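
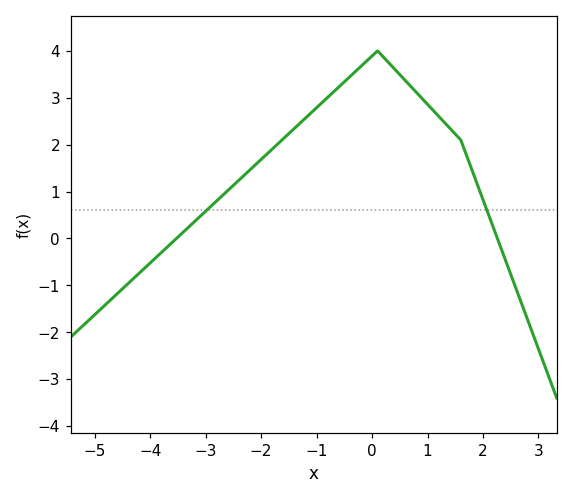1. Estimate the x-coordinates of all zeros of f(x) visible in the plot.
-3.53, 2.26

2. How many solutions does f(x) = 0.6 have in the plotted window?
2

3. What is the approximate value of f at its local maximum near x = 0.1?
4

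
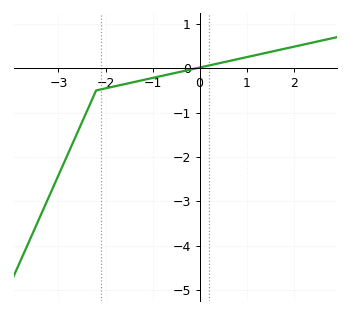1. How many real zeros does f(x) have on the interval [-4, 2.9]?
1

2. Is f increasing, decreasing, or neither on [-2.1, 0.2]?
increasing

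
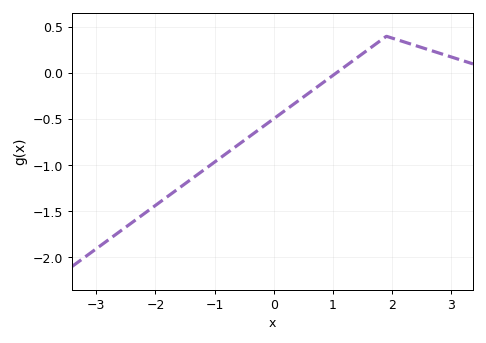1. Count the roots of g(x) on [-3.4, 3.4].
1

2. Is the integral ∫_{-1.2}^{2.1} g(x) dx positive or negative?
negative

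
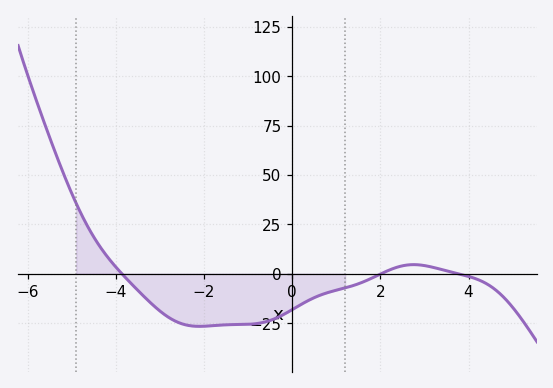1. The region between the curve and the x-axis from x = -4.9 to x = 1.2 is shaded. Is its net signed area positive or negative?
negative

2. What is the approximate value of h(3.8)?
0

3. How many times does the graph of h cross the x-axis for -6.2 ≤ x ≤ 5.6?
3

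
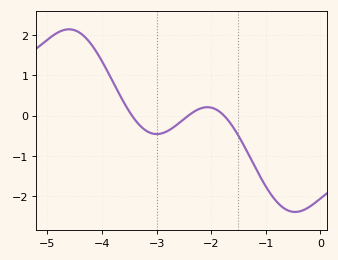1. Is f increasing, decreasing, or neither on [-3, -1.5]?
neither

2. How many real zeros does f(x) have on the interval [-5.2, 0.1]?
3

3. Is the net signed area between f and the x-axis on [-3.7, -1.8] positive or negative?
negative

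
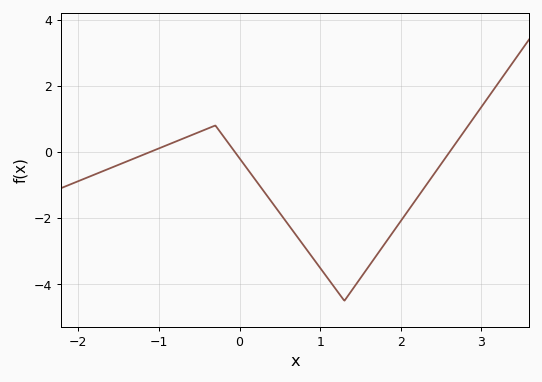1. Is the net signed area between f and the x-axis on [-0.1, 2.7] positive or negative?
negative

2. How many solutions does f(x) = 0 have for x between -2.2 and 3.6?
3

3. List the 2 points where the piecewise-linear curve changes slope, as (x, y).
(-0.3, 0.8); (1.3, -4.5)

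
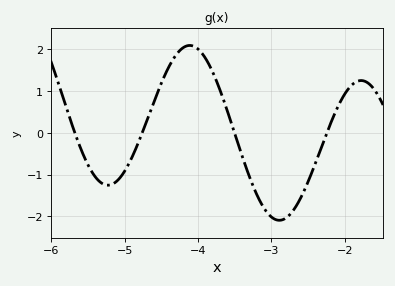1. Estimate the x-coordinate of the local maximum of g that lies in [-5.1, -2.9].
-4.1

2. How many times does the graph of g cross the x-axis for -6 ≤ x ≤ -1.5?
4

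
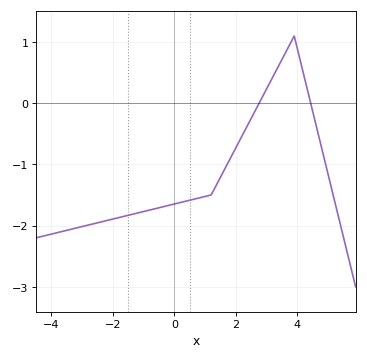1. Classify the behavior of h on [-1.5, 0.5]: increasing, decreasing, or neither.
increasing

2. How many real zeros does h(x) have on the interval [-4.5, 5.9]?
2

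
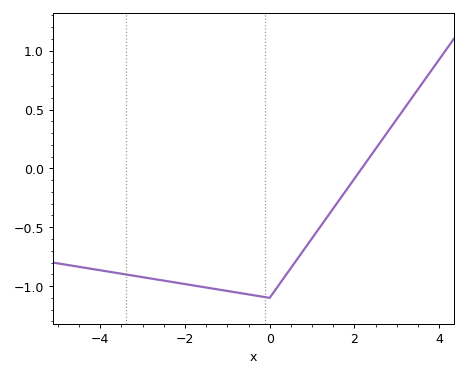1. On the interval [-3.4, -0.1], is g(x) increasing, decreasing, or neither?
decreasing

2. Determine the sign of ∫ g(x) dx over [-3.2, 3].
negative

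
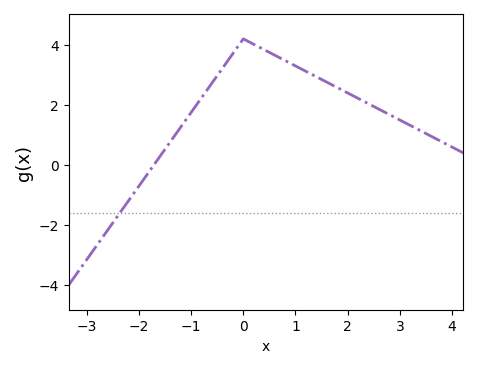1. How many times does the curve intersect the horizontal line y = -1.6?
1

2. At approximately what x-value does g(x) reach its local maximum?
0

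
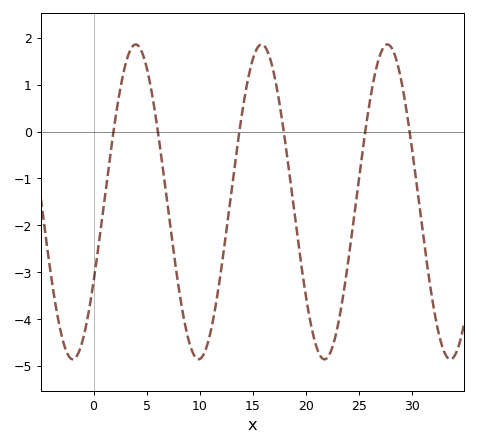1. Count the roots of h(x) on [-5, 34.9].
6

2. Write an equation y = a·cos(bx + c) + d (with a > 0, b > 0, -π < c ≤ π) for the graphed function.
y = 3.36cos(0.53x - 2.1) - 1.5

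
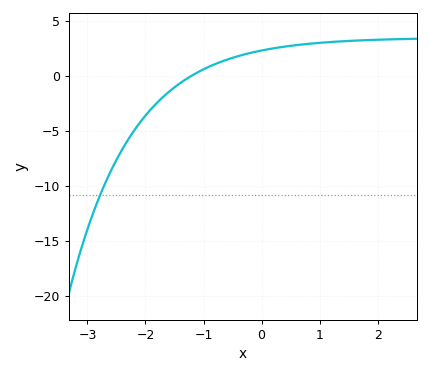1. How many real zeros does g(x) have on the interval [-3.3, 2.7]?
1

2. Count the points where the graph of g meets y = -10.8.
1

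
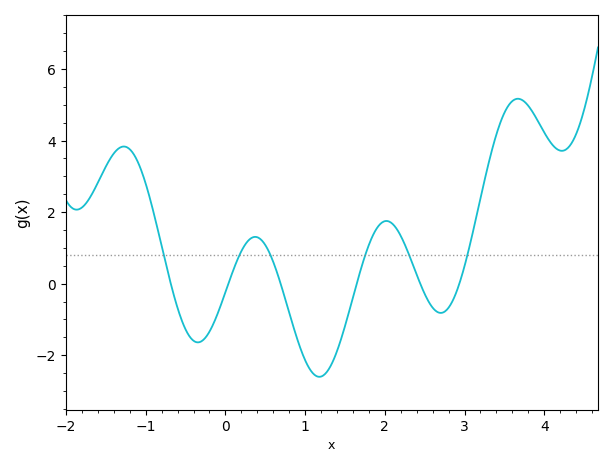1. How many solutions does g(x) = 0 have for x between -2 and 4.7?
6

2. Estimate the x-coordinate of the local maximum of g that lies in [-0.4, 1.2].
0.373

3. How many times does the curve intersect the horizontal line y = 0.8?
6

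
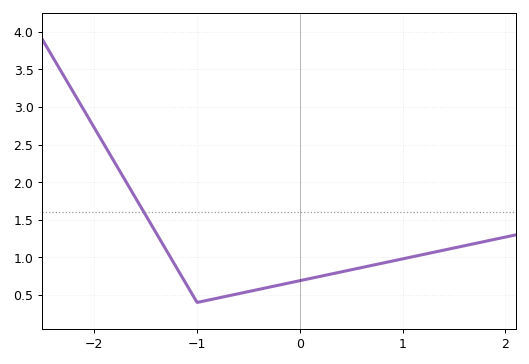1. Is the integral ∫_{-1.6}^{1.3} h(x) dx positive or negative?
positive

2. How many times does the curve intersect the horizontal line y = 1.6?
1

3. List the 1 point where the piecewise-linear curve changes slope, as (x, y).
(-1, 0.4)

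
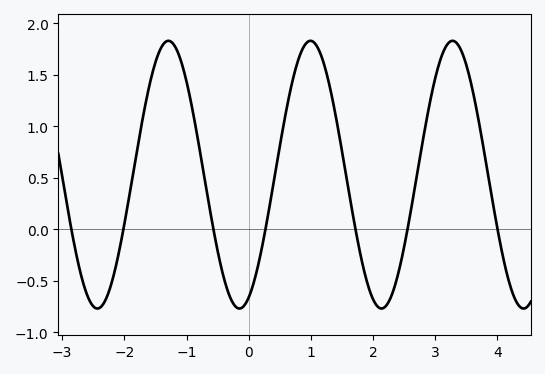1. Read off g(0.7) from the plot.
1.45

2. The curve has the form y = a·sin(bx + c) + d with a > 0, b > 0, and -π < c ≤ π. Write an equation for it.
y = 1.3sin(2.8x - 1.2) + 0.53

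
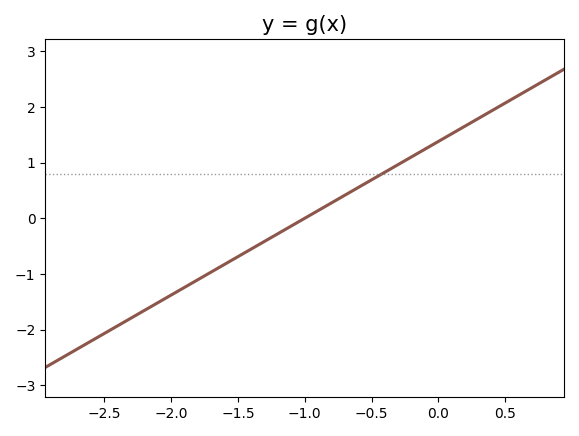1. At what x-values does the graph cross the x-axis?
-1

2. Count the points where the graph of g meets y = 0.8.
1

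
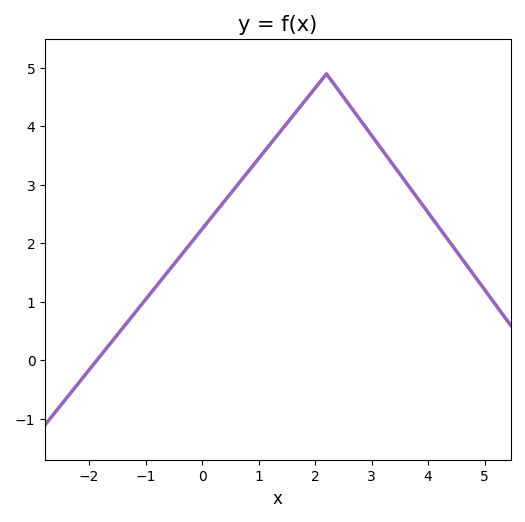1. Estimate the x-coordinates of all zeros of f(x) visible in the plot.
-1.8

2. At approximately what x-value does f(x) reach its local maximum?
2.2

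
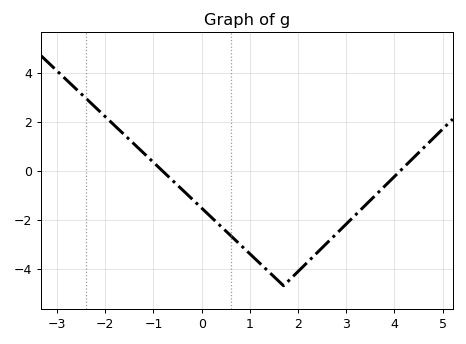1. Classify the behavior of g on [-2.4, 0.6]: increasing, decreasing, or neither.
decreasing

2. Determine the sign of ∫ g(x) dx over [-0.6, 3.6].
negative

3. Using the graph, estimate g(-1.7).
1.6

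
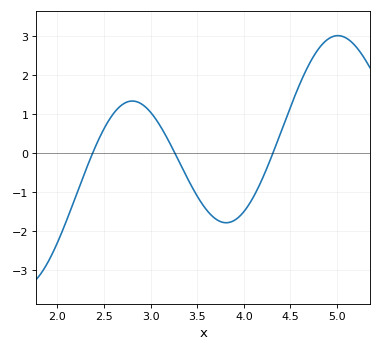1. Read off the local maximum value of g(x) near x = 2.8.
1.3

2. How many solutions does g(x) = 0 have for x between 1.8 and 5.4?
3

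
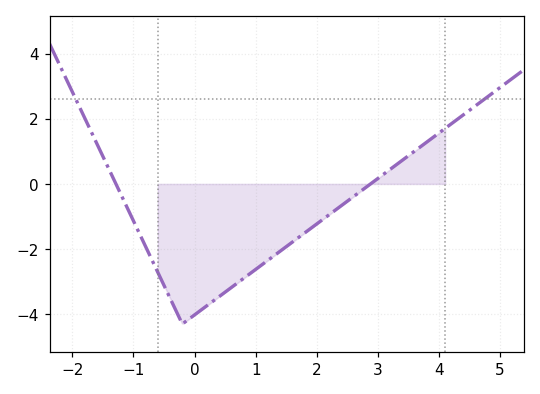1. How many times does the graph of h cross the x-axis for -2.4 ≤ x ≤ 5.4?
2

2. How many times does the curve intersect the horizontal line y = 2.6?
2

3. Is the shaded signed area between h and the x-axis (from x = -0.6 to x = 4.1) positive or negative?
negative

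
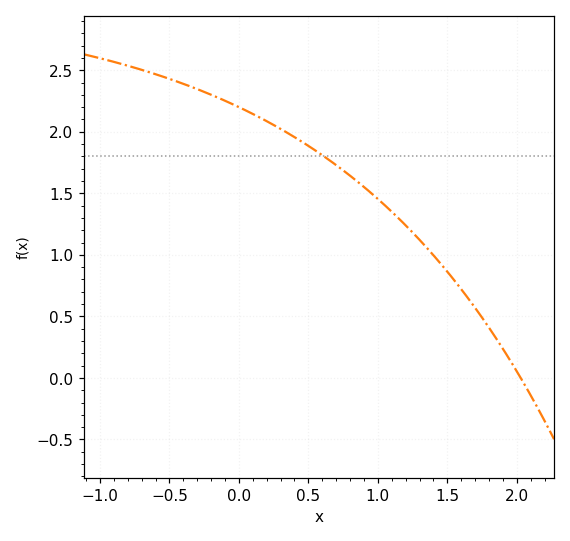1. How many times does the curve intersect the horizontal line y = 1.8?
1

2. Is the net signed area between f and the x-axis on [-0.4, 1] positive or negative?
positive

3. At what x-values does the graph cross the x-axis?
2.03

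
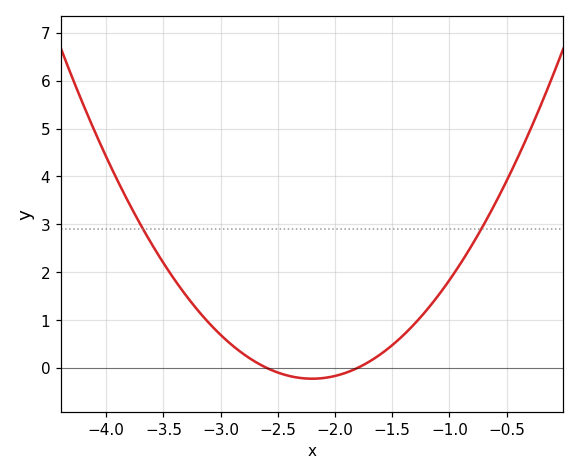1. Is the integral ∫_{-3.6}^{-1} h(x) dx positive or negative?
positive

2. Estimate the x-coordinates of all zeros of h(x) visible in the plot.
-2.6, -1.8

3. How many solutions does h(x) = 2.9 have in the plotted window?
2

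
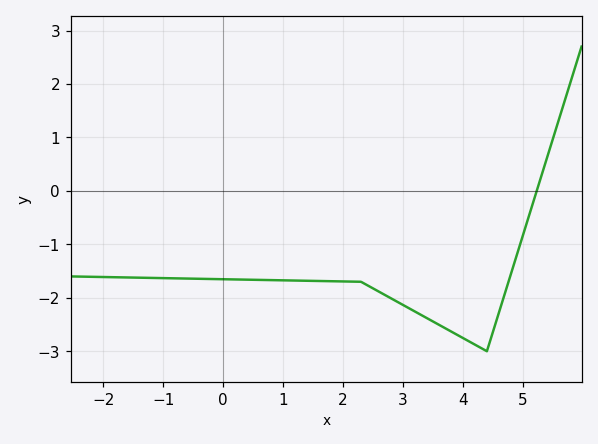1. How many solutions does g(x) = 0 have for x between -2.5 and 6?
1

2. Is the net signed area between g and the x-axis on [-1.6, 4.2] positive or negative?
negative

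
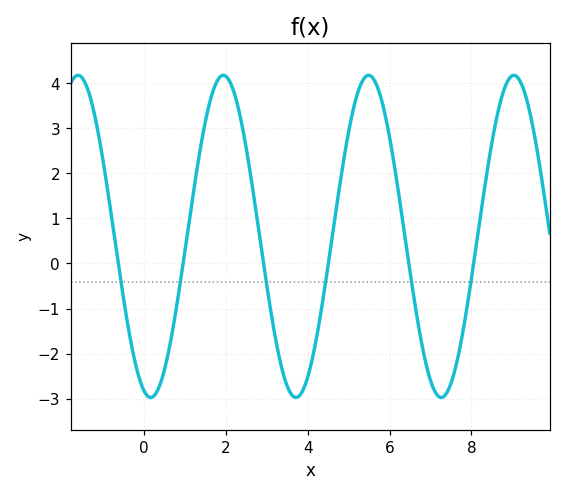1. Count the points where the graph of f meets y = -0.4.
6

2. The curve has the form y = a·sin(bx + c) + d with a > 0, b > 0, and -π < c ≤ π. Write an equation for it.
y = 3.57sin(1.77x - 1.86) + 0.6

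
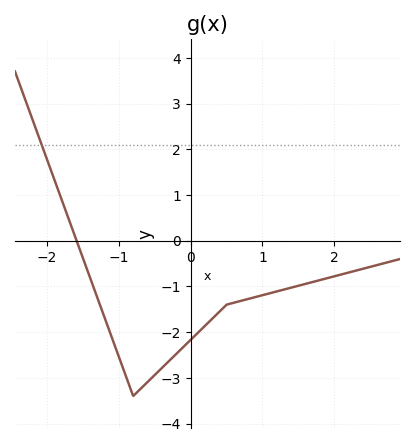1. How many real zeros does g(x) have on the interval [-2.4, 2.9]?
1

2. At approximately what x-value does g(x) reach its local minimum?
-0.8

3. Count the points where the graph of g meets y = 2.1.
1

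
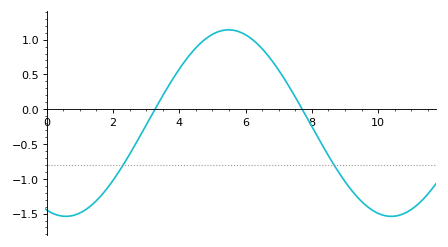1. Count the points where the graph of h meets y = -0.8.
2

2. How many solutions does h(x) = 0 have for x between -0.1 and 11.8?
2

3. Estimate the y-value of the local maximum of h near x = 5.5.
1.15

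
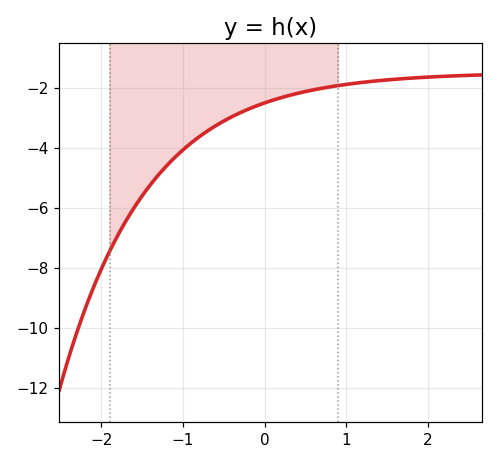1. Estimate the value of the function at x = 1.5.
-1.8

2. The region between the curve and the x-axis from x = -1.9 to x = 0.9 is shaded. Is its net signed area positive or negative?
negative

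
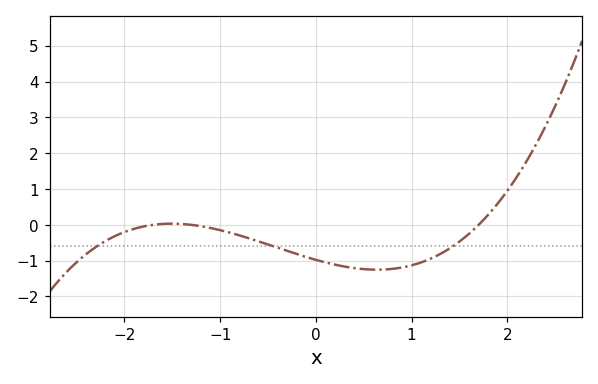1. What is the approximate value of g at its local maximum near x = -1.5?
0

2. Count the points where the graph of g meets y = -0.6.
3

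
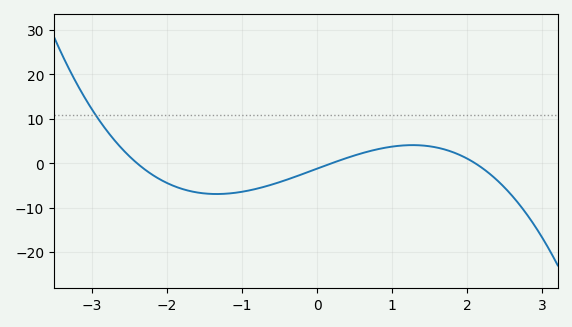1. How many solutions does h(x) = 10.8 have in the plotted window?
1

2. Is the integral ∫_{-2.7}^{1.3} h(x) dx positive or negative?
negative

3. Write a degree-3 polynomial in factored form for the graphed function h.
y = -1.24(x + 2.4)(x - 0.2)(x - 2.1)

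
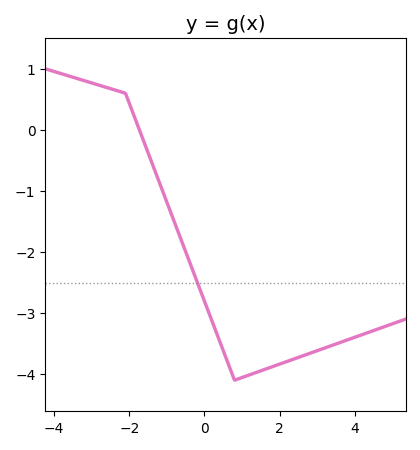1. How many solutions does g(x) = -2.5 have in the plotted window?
1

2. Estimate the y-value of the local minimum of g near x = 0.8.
-4.1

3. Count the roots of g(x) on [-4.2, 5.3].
1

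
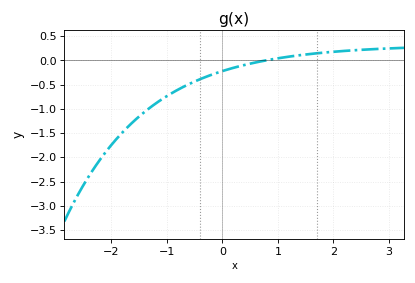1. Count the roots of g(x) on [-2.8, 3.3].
1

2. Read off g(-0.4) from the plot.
-0.4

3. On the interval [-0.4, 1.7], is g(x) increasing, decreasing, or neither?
increasing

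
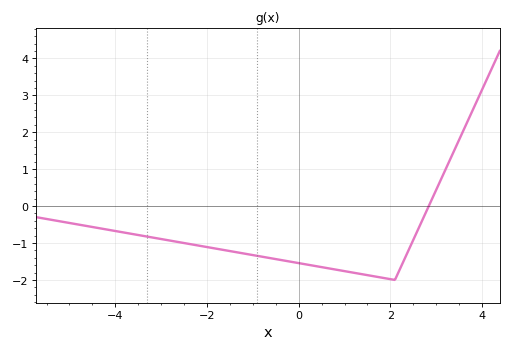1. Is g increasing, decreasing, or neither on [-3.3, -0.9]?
decreasing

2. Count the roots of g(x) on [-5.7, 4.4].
1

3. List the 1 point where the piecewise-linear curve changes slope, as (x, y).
(2.1, -2)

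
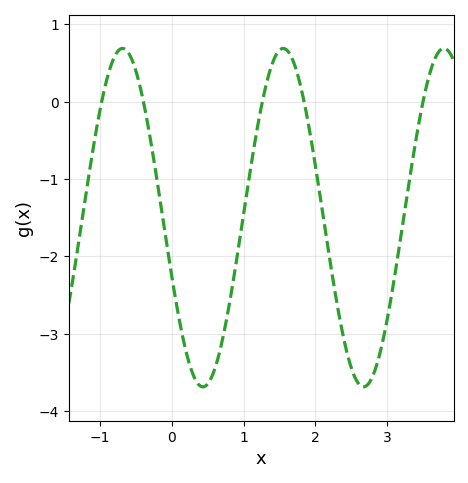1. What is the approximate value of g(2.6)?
-3.6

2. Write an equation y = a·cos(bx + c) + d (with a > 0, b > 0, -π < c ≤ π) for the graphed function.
y = 2.19cos(2.8x + 1.9) - 1.5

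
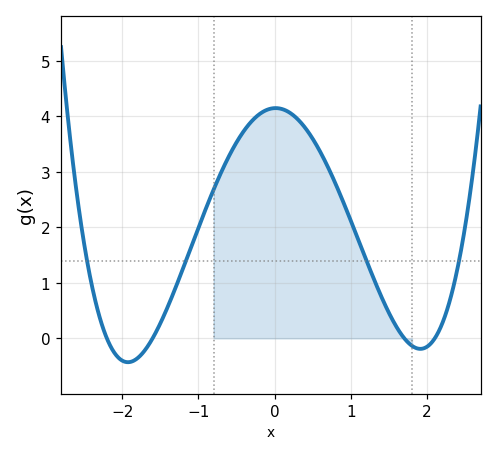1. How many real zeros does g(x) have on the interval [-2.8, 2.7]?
4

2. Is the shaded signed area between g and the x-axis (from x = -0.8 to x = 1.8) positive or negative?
positive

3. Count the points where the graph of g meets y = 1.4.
4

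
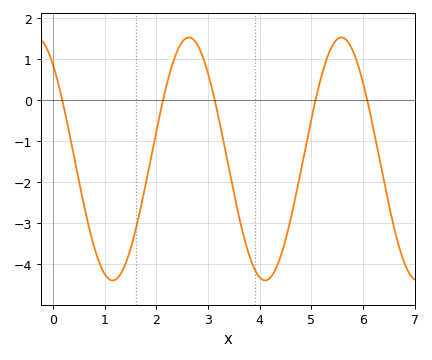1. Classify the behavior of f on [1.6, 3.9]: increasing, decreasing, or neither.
neither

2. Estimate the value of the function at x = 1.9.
-1.38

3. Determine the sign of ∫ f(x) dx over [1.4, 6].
negative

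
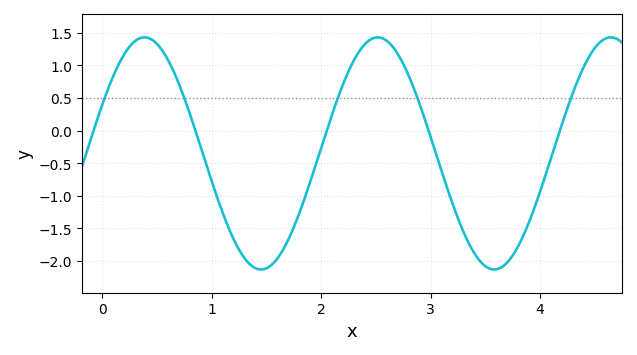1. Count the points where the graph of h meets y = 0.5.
5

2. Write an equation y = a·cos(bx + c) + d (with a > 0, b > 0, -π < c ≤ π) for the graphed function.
y = 1.78cos(3x - 1.1) - 0.35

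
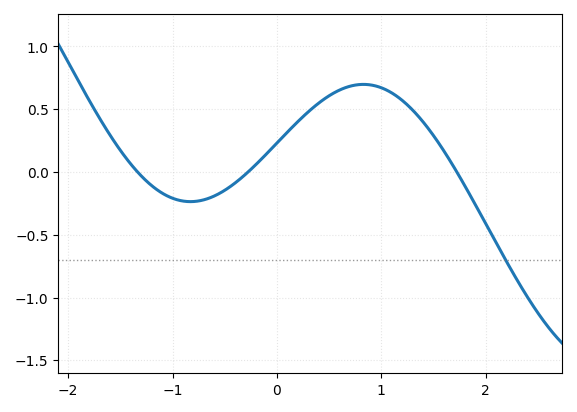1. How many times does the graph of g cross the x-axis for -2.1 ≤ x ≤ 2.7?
3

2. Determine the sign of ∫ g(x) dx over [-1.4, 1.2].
positive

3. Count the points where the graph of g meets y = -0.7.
1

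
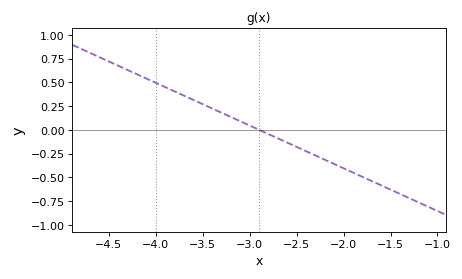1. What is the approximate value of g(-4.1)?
0.54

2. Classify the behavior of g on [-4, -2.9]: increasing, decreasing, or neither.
decreasing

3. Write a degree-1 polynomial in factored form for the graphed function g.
y = -0.45(x + 2.9)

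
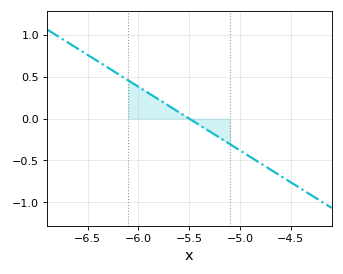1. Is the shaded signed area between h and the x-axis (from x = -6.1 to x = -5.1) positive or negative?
positive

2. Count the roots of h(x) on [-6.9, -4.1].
1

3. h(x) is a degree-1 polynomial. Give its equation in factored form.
y = -0.76(x + 5.5)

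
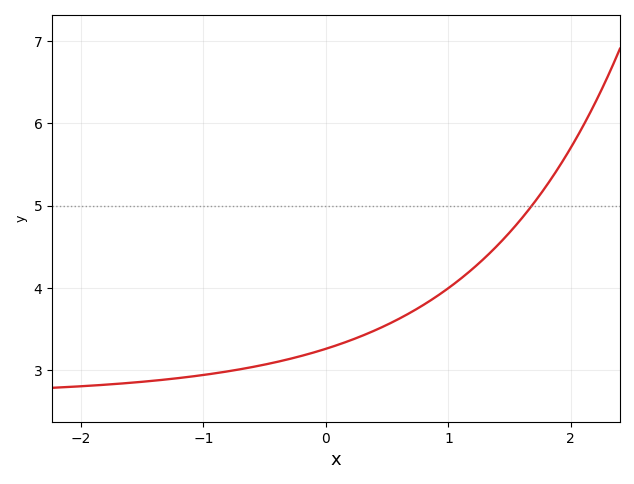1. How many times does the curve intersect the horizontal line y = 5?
1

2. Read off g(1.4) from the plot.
4.5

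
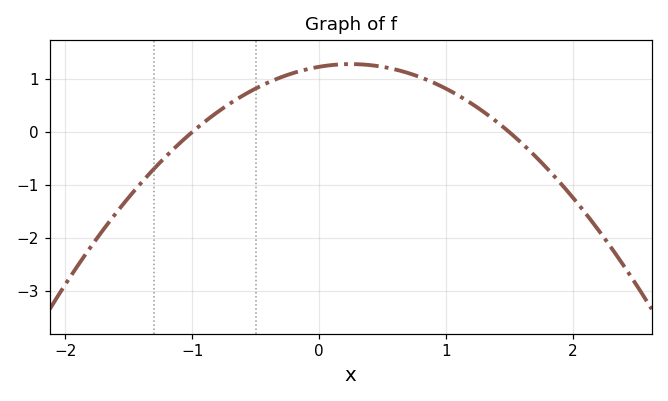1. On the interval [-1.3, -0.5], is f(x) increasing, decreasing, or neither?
increasing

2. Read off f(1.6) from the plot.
-0.213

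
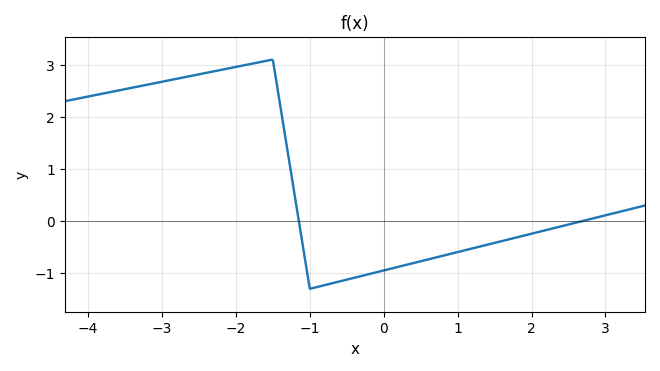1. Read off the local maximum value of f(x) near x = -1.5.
3.1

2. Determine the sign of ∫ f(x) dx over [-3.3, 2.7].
positive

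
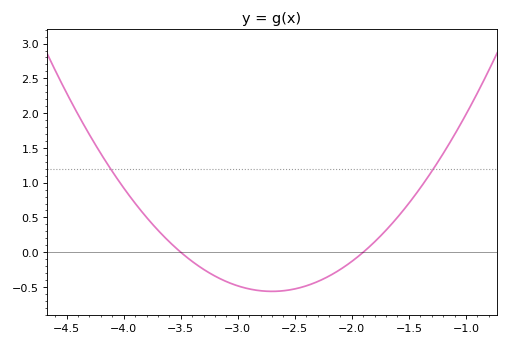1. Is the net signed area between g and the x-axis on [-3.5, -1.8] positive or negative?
negative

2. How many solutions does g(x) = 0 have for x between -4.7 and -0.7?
2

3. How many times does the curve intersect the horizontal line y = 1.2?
2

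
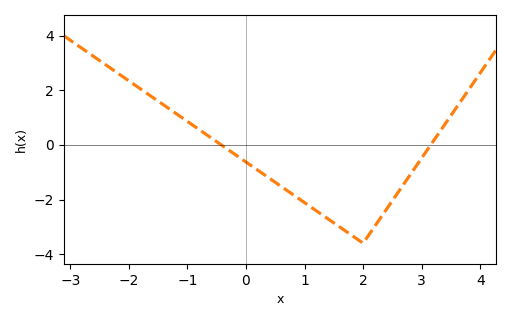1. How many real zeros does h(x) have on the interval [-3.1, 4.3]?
2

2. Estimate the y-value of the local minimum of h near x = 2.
-3.6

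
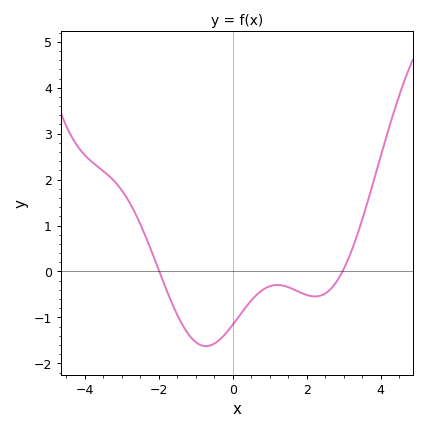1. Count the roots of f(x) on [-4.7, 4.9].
2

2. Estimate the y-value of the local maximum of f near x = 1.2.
-0.294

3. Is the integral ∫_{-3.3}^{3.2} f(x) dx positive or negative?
negative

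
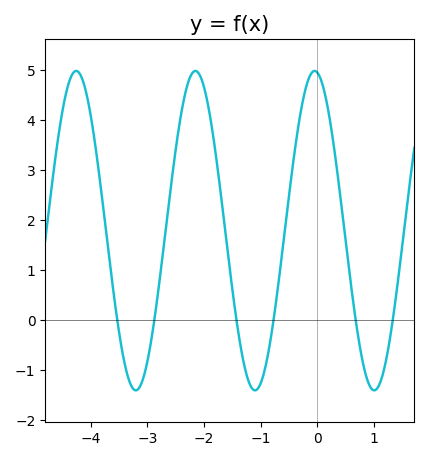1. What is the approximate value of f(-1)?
-1.27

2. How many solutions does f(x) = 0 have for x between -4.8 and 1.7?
6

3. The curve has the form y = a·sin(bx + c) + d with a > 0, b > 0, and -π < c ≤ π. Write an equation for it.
y = 3.19sin(2.98x + 1.7) + 1.79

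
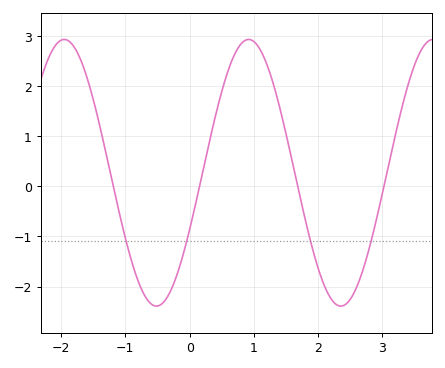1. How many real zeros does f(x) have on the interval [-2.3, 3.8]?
4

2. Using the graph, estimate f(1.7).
-0.1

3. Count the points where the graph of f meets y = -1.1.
4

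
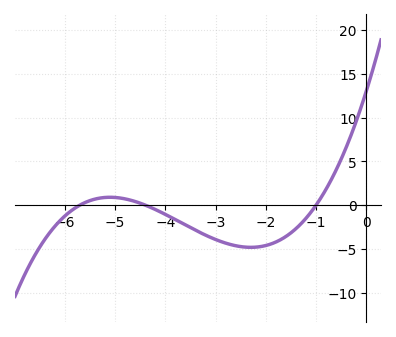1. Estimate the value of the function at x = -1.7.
-4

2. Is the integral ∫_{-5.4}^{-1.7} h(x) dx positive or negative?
negative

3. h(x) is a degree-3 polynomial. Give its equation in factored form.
y = 0.52(x + 5.7)(x + 4.4)(x + 1)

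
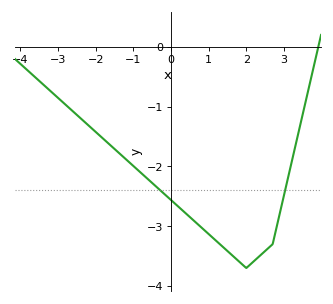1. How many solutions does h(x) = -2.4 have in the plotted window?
2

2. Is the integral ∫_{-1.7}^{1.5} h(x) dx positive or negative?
negative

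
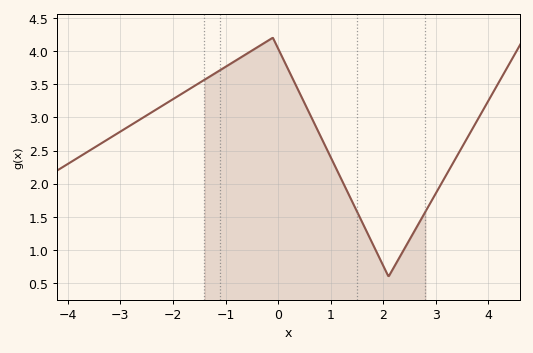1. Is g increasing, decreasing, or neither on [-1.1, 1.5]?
neither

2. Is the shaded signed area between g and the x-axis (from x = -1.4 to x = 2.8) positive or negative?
positive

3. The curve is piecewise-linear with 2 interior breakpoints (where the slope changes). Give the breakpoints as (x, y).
(-0.1, 4.2); (2.1, 0.6)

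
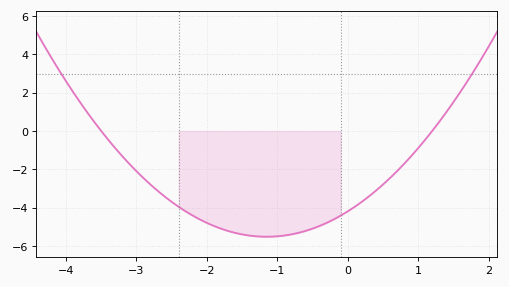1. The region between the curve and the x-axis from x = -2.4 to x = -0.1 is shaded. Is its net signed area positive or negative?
negative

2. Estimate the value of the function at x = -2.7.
-3.12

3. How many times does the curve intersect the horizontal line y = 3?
2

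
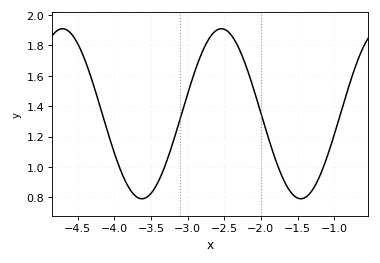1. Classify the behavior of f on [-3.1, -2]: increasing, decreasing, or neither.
neither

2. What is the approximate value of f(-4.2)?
1.41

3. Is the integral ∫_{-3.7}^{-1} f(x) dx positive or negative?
positive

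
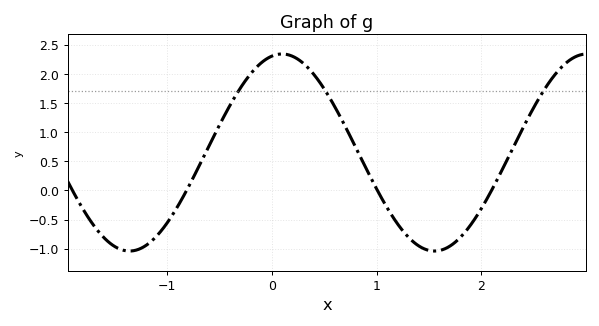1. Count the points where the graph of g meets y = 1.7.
3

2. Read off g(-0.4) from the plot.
1.45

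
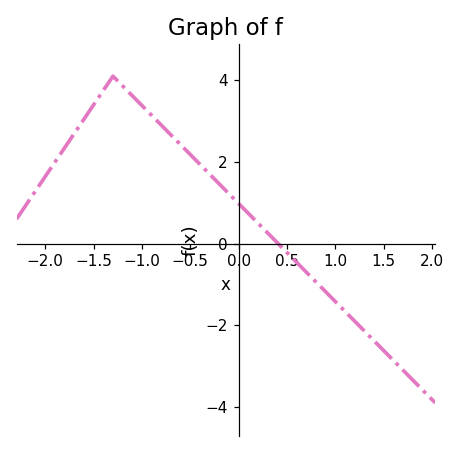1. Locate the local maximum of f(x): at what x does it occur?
-1.3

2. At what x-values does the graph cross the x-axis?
0.409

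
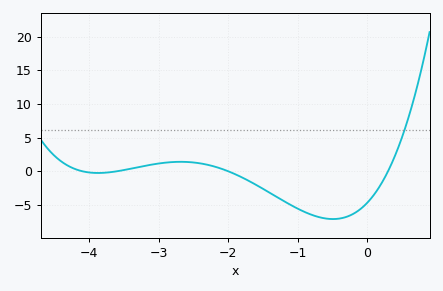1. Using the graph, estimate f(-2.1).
0.5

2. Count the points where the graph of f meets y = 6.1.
1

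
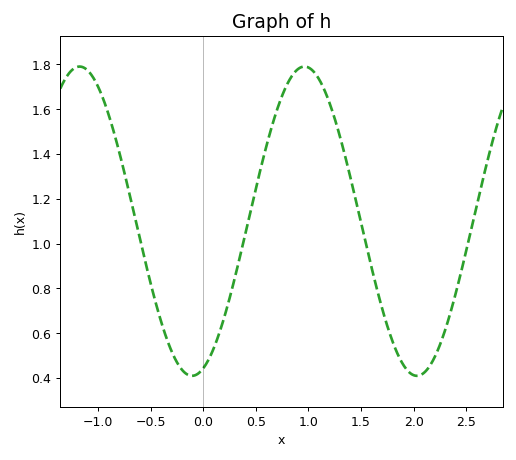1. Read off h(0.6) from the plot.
1.44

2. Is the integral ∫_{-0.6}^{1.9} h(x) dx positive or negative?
positive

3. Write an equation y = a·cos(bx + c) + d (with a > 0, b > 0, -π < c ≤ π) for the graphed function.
y = 0.69cos(2.9x - 2.8) + 1.1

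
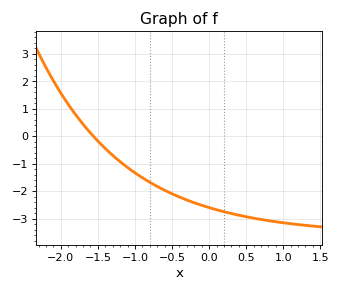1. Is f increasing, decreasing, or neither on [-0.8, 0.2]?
decreasing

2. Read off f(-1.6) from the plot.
0.1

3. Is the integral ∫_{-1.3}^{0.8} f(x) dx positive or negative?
negative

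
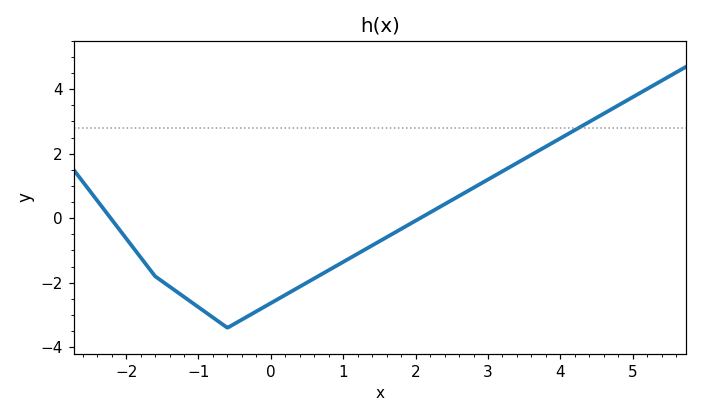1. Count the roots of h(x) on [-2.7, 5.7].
2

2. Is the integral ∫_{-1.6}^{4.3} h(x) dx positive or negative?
negative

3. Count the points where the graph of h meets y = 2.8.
1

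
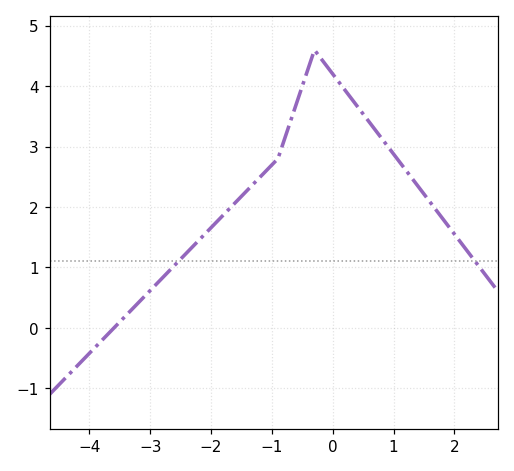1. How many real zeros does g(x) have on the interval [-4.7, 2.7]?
1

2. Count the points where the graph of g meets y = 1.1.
2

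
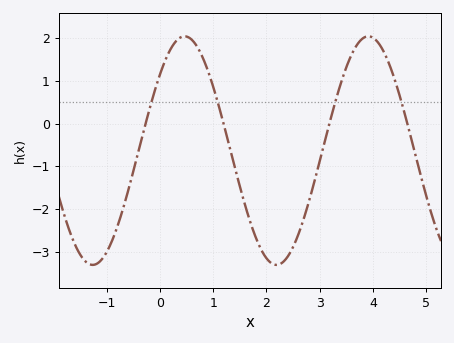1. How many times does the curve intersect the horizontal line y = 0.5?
4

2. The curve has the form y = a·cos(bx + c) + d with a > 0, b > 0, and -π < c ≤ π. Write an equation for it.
y = 2.67cos(1.82x - 0.842) - 0.63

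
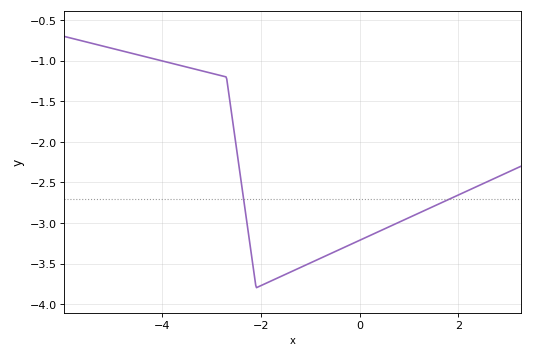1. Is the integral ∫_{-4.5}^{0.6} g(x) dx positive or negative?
negative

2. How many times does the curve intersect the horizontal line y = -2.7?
2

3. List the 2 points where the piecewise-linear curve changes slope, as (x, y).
(-2.7, -1.2); (-2.1, -3.8)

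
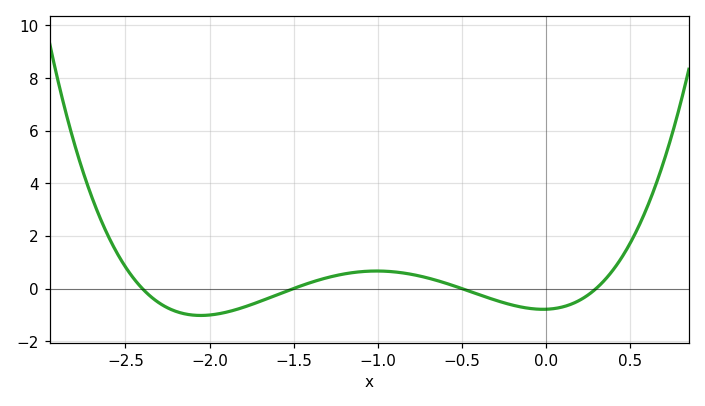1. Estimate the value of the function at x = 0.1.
-0.701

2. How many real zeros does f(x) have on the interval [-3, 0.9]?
4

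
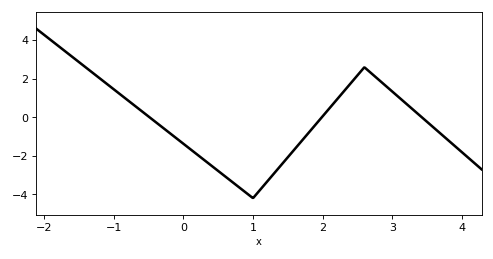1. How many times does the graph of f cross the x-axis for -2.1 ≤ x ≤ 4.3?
3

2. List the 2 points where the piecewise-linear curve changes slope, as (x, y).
(1, -4.2); (2.6, 2.6)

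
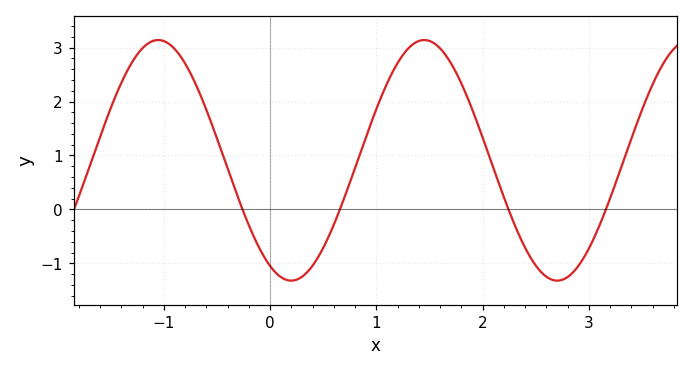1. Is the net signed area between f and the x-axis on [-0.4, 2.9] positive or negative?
positive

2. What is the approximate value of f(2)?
1.34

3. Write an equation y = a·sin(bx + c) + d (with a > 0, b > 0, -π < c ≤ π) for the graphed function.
y = 2.23sin(2.51x - 2.07) + 0.91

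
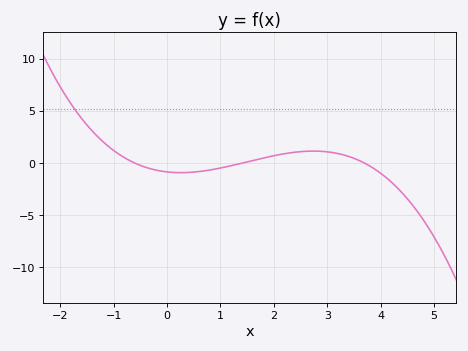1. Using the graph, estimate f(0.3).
-0.909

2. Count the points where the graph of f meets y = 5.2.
1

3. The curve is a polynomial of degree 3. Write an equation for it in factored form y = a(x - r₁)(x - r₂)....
y = -0.27(x + 0.6)(x - 1.4)(x - 3.7)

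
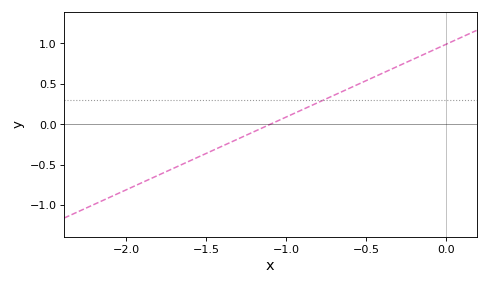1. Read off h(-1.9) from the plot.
-0.7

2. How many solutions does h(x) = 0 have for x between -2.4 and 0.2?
1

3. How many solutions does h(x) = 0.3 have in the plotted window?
1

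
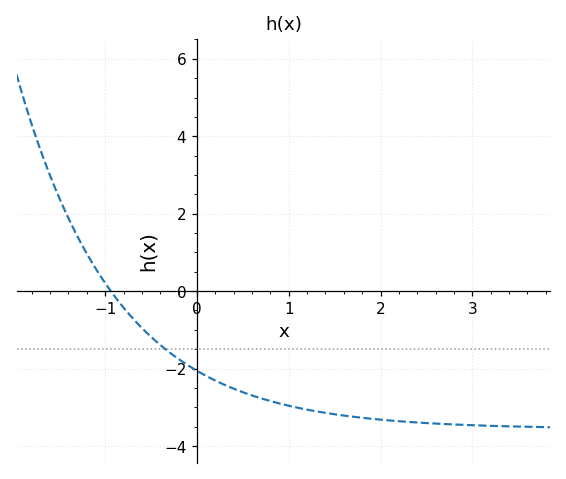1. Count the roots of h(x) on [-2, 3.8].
1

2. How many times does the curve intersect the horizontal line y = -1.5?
1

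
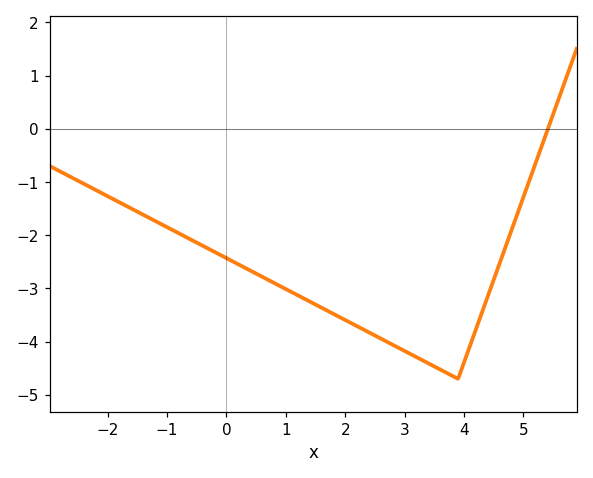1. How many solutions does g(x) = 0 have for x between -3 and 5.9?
1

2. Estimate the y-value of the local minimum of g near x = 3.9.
-4.7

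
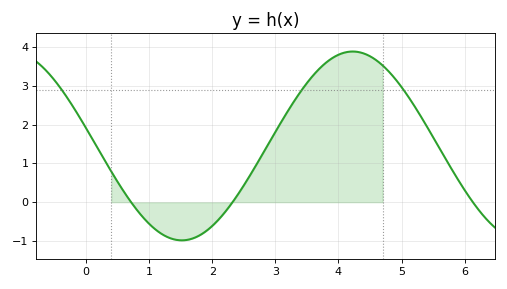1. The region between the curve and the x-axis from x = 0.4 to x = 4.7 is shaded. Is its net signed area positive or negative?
positive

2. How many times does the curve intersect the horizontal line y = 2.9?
3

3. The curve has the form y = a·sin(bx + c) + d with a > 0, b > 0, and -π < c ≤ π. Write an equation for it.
y = 2.43sin(1.2x + 3) + 1.45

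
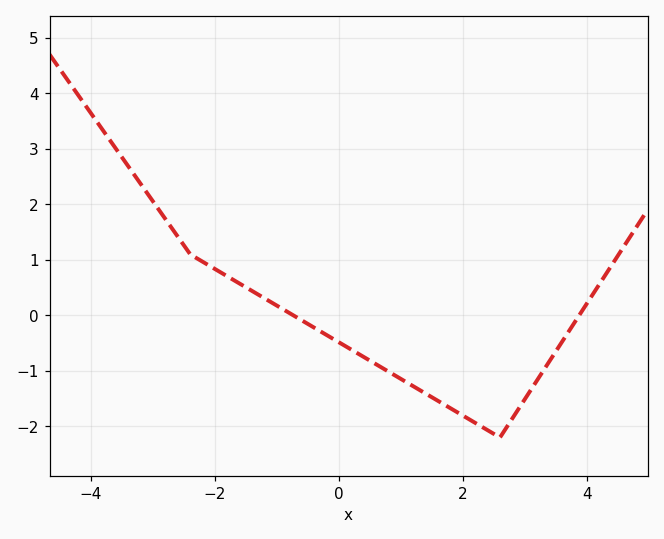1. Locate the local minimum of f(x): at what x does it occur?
2.6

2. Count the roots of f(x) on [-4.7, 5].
2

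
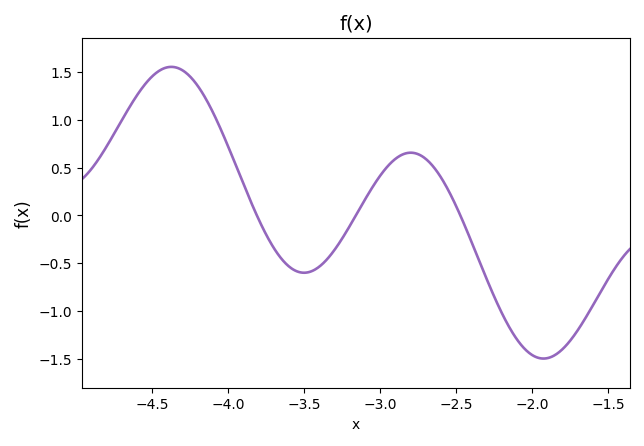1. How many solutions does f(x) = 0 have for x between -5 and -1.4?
3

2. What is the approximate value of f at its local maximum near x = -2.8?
0.656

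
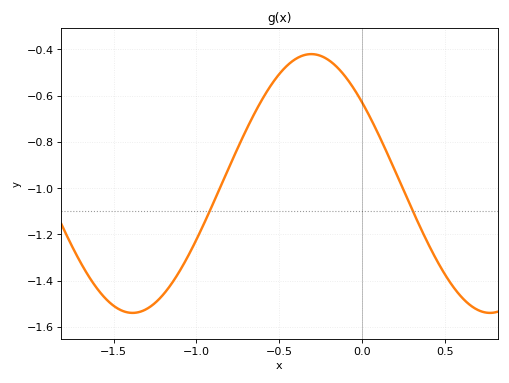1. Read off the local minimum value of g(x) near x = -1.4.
-1.54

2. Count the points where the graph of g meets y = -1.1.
2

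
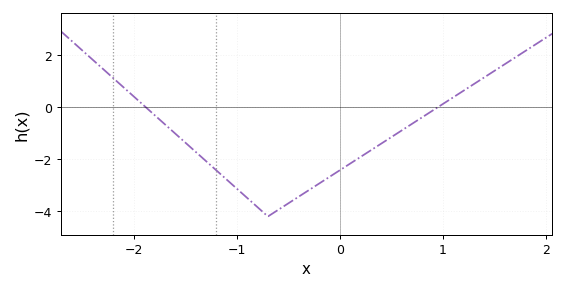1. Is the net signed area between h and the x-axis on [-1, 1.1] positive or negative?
negative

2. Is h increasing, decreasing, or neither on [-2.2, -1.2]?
decreasing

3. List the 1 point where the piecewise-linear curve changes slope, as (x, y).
(-0.7, -4.2)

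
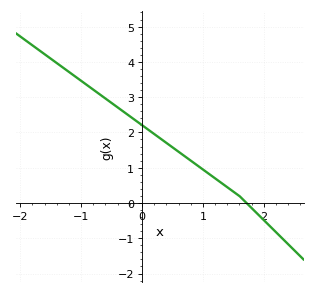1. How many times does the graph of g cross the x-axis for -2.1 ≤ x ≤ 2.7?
1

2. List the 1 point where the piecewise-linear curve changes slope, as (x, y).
(1.6, 0.2)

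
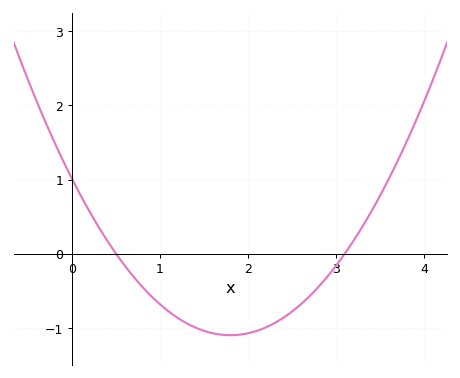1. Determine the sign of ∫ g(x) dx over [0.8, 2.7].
negative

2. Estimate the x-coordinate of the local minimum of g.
1.8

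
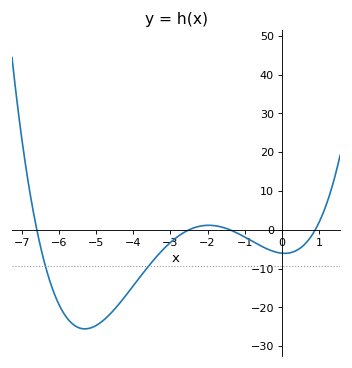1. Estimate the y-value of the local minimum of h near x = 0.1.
-6.07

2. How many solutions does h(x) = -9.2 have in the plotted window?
2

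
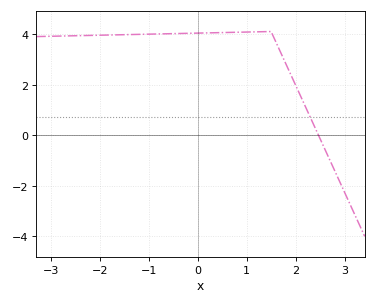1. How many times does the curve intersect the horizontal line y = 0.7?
1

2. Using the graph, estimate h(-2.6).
4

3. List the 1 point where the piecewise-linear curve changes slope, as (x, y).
(1.5, 4.1)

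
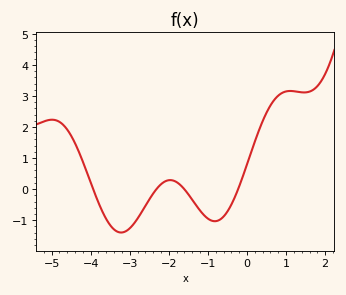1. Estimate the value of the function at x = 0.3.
1.87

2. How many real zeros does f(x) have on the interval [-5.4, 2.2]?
4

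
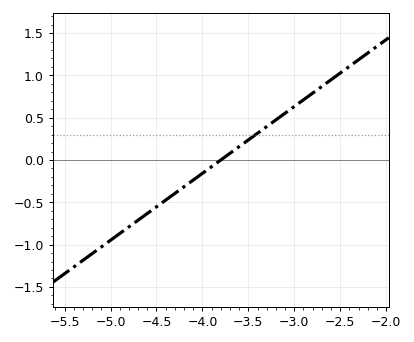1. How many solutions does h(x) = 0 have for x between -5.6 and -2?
1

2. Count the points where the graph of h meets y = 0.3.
1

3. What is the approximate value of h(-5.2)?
-1.1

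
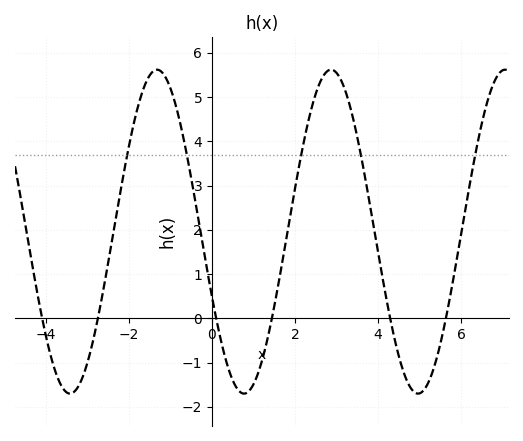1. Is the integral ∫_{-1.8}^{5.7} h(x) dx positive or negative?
positive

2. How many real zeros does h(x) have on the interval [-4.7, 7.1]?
6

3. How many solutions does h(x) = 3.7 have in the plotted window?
5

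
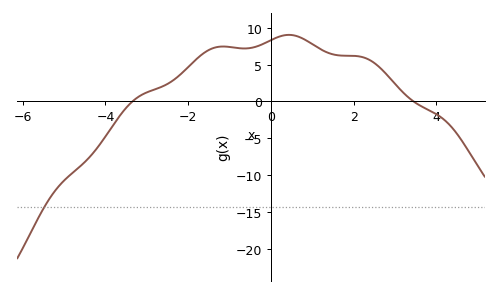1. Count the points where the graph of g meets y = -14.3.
1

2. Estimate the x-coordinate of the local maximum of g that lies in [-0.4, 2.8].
0.436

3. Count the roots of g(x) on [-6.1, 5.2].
2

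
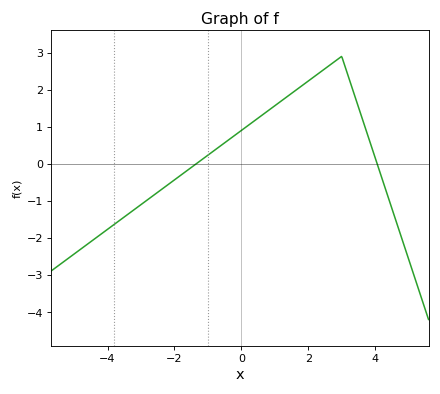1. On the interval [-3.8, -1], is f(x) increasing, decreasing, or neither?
increasing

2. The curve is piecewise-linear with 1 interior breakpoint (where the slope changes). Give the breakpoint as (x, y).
(3, 2.9)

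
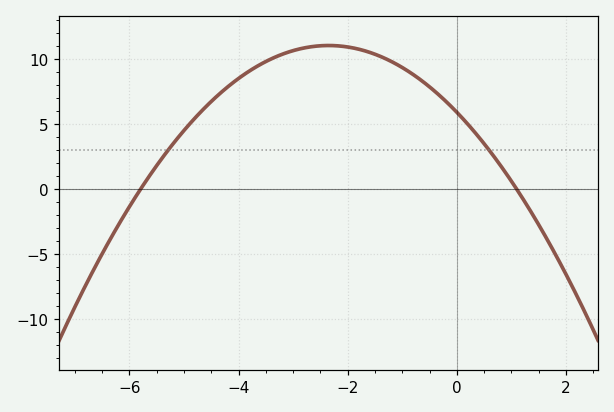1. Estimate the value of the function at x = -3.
10.5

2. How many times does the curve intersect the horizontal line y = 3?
2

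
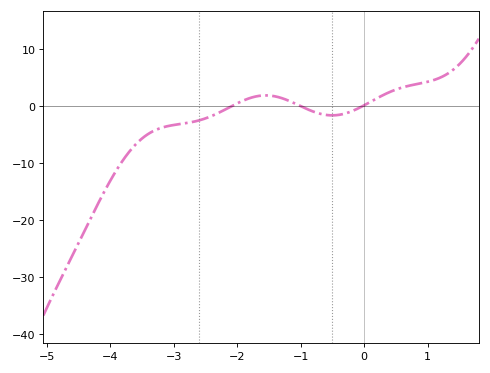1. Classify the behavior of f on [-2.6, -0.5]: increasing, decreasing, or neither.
neither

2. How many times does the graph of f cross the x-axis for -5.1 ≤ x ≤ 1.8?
3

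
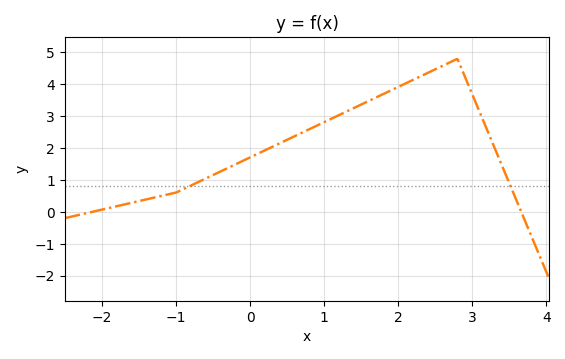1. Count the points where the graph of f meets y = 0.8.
2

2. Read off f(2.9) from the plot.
4.2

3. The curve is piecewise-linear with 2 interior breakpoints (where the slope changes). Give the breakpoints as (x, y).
(-1, 0.6); (2.8, 4.8)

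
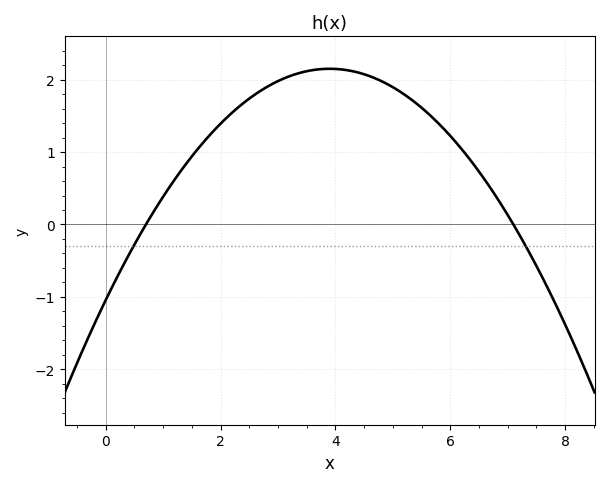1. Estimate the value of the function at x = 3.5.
2.1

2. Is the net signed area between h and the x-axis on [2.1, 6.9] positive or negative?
positive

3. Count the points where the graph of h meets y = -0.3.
2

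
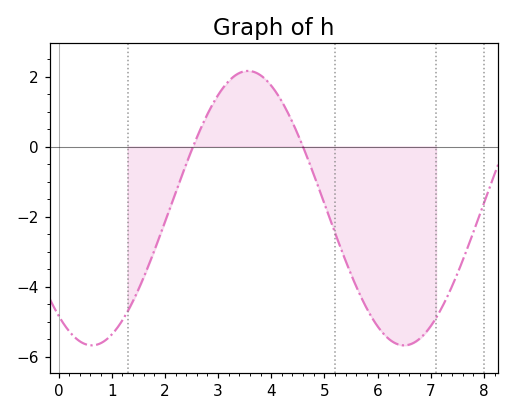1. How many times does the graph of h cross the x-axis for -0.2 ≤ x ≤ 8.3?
2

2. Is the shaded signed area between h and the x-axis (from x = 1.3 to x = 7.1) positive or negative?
negative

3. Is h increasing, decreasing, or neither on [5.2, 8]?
neither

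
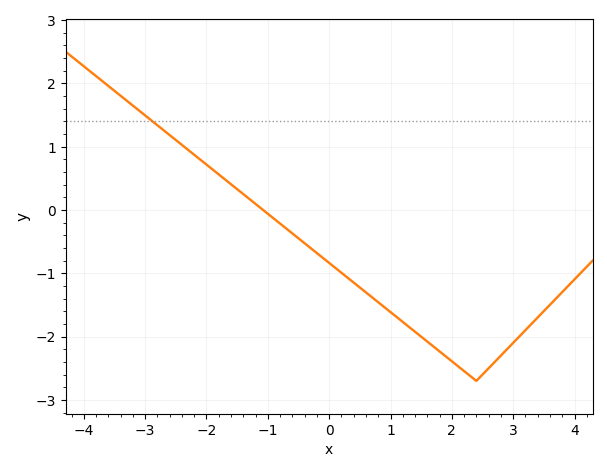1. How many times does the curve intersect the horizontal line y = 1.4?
1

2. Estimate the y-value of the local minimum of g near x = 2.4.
-2.7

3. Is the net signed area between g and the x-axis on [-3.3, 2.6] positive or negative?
negative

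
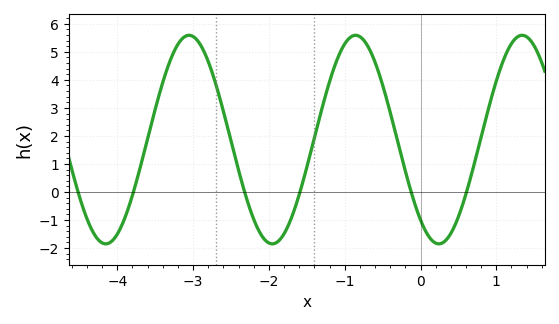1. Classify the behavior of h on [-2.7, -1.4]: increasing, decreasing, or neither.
neither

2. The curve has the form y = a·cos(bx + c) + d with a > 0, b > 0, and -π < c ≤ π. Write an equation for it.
y = 3.72cos(2.86x + 2.45) + 1.87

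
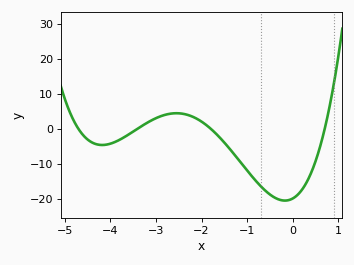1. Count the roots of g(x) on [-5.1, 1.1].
4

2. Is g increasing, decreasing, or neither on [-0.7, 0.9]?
neither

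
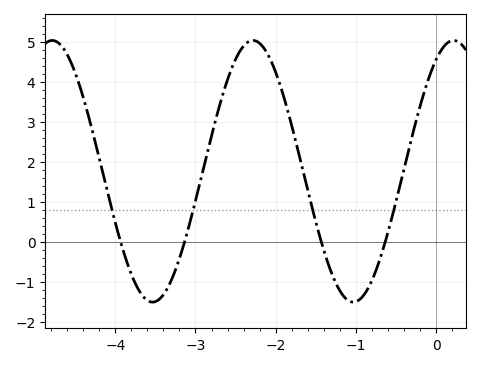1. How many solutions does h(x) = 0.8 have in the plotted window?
4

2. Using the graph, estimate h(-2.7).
3.4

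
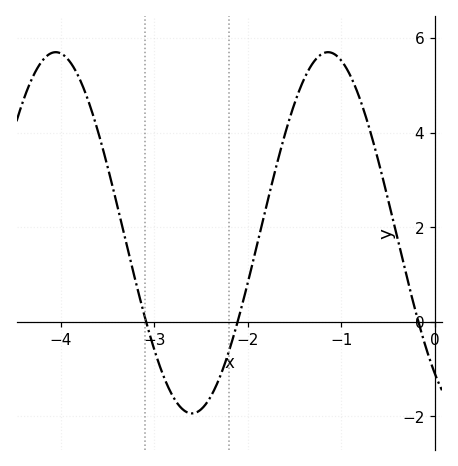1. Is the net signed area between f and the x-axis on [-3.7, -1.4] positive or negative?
positive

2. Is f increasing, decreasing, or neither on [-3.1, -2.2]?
neither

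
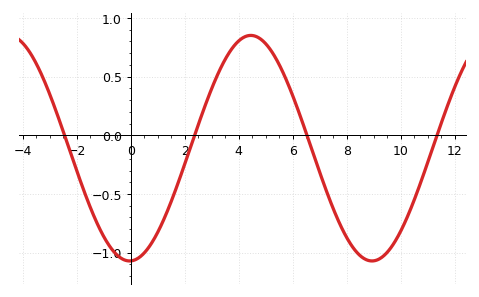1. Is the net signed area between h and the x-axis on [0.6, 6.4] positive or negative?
positive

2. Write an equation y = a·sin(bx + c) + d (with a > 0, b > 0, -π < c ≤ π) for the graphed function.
y = 0.96sin(0.7x - 1.54) - 0.11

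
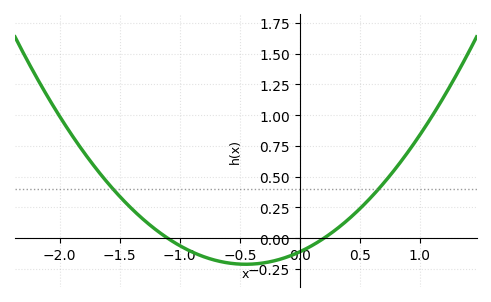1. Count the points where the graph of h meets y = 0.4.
2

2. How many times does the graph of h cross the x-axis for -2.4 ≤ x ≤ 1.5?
2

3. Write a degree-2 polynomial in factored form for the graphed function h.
y = 0.5(x + 1.1)(x - 0.2)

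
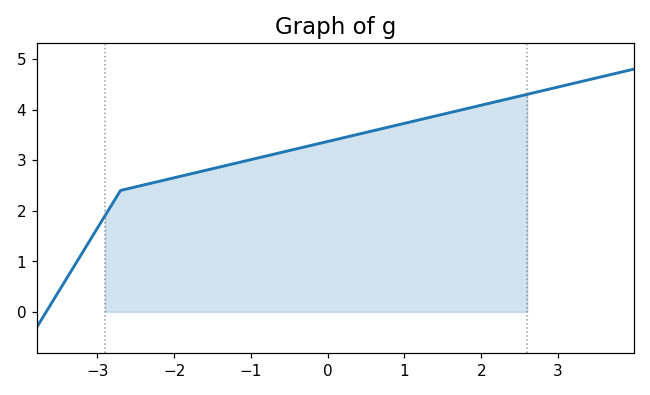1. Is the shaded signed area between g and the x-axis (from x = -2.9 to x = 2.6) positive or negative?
positive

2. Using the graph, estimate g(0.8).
3.7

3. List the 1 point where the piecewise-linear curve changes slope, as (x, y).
(-2.7, 2.4)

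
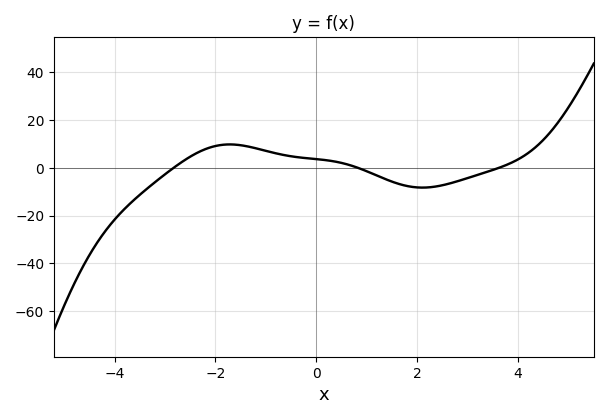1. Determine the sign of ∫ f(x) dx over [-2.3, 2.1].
positive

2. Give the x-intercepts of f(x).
-2.8, 0.8, 3.6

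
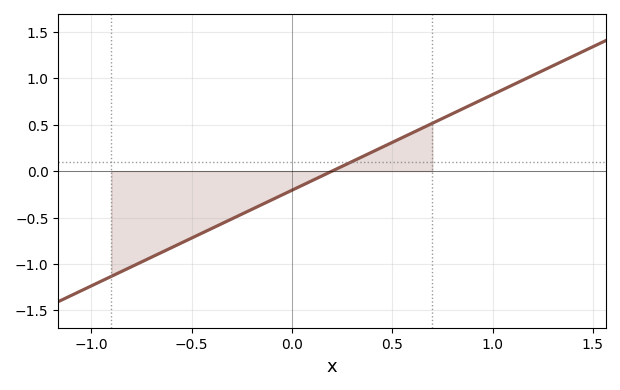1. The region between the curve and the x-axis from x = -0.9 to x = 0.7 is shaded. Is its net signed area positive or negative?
negative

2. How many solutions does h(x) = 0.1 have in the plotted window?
1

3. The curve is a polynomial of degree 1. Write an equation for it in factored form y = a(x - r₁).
y = 1.03(x - 0.2)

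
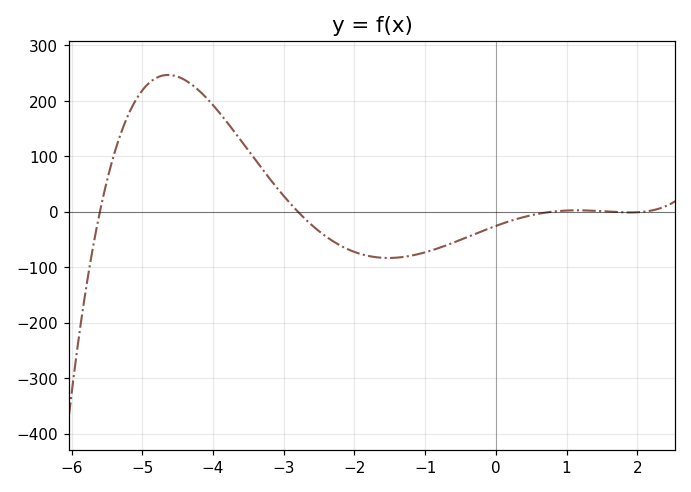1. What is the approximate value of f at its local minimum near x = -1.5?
-83.5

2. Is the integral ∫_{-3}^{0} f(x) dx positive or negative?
negative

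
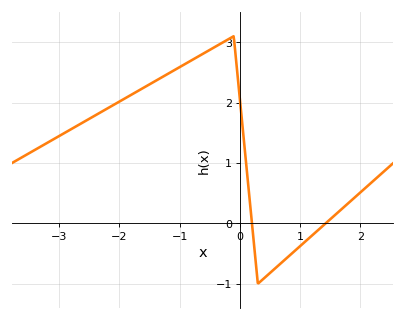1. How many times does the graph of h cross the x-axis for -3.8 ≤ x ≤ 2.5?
2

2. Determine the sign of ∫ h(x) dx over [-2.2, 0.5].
positive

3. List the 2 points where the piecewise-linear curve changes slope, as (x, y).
(-0.1, 3.1); (0.3, -1)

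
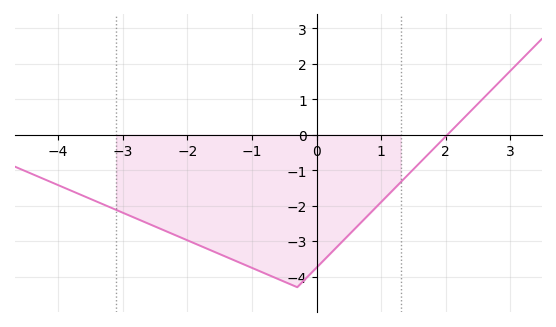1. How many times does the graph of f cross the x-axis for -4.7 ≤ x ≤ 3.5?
1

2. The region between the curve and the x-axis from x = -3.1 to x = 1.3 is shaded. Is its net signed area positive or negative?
negative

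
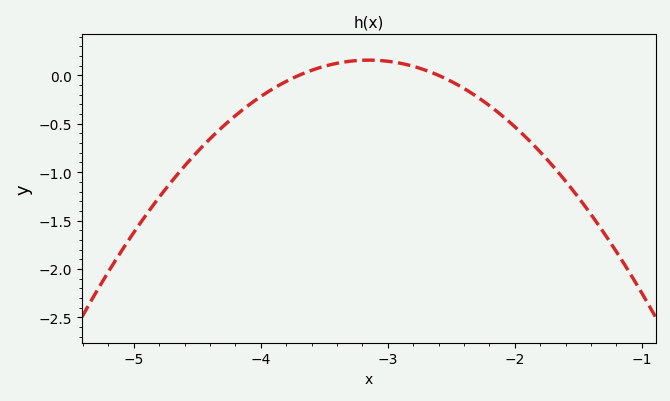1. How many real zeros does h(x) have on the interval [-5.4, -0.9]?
2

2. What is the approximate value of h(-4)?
-0.218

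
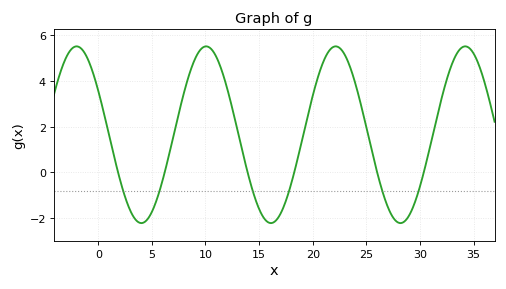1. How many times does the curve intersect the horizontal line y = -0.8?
6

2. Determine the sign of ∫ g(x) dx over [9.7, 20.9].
positive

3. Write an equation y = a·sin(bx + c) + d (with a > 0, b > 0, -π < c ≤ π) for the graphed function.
y = 3.87sin(0.52x + 2.6) + 1.65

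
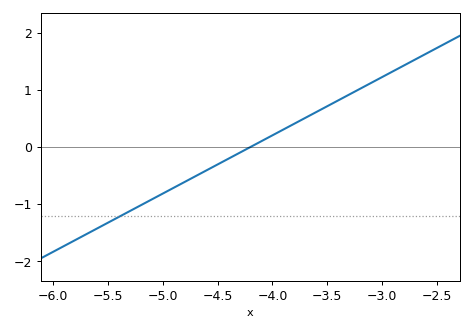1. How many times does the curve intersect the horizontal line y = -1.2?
1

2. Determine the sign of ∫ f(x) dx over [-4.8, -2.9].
positive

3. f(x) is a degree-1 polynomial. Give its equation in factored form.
y = 1.02(x + 4.2)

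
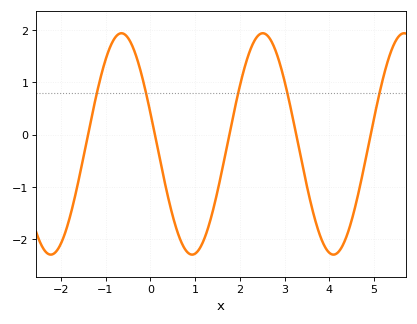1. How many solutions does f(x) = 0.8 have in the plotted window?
5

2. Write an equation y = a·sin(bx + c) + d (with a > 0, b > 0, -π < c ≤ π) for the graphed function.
y = 2.12sin(2x + 2.9) - 0.18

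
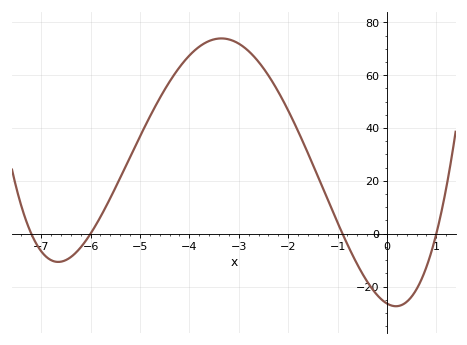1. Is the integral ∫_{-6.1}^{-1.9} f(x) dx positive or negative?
positive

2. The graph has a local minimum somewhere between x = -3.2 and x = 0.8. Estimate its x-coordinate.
0.182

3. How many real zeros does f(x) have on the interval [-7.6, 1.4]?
4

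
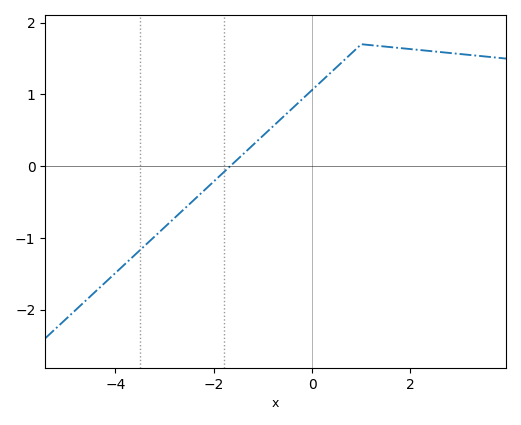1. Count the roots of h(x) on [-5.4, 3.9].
1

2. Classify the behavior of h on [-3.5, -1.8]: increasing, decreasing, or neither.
increasing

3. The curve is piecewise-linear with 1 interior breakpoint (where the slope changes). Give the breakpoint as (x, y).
(1, 1.7)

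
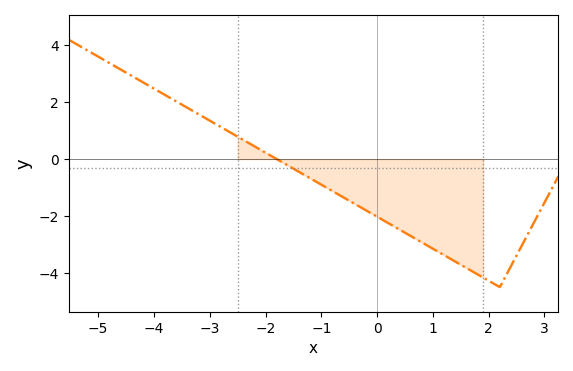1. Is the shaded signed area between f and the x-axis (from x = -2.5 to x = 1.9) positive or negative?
negative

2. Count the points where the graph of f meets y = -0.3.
1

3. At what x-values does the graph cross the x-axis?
-1.8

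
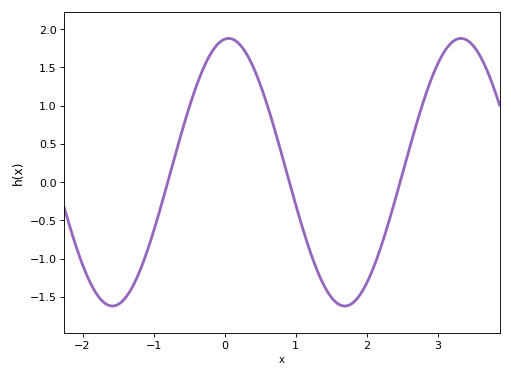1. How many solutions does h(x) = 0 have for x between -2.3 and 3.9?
3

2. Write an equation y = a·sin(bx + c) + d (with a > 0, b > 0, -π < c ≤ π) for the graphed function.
y = 1.75sin(1.92x + 1.46) + 0.13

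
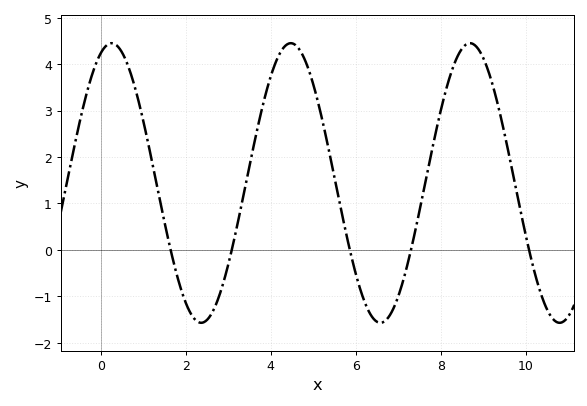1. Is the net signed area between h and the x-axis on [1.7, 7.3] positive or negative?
positive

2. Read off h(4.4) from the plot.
4.4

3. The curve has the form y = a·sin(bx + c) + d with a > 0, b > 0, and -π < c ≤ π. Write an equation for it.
y = 3.01sin(1.5x + 1.2) + 1.44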